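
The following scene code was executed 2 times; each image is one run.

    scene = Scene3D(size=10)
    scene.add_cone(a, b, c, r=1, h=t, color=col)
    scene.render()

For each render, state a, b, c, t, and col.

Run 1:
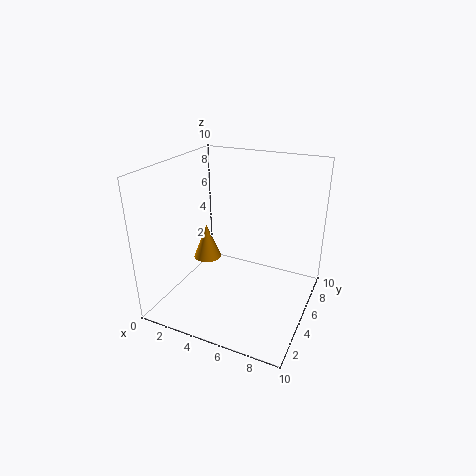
a = 2.5, b = 5, c = 3, t = 2.5, col = 'orange'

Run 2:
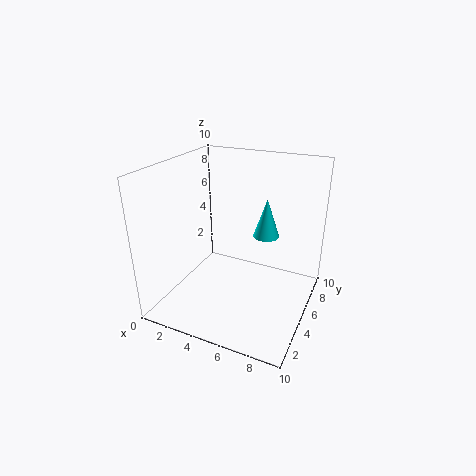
a = 6, b = 8, c = 4, t = 3, col = 'cyan'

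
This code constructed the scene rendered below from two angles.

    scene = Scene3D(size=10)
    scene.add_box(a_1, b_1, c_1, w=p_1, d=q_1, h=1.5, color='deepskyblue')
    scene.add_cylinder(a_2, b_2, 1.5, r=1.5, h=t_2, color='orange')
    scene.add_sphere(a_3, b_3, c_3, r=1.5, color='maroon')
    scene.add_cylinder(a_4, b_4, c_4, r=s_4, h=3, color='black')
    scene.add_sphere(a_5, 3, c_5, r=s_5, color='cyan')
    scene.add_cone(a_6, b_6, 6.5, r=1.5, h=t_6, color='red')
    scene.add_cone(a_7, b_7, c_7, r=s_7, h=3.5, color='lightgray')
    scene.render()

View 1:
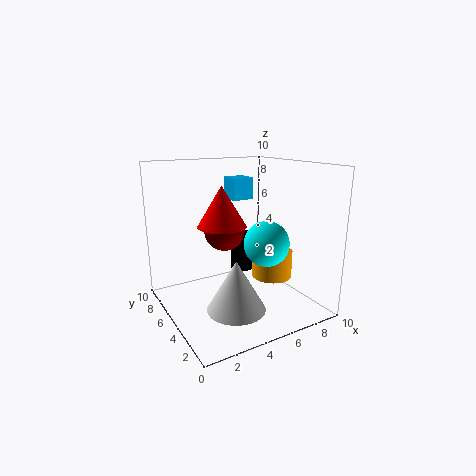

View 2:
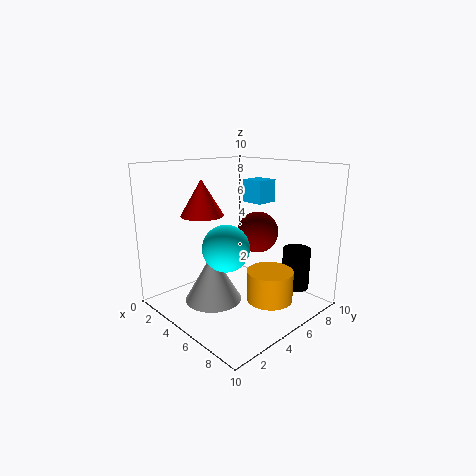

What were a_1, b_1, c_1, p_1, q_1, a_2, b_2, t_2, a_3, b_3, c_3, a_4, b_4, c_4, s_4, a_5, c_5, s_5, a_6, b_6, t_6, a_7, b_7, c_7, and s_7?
a_1 = 5, b_1 = 5.5, c_1 = 7.5, p_1 = 1.5, q_1 = 1.5, a_2 = 8, b_2 = 5, t_2 = 2, a_3 = 5, b_3 = 7, c_3 = 5, a_4 = 7.5, b_4 = 8.5, c_4 = 1, s_4 = 1, a_5 = 6, c_5 = 5, s_5 = 1.5, a_6 = 3, b_6 = 3.5, t_6 = 2.5, a_7 = 4, b_7 = 3.5, c_7 = 0.5, s_7 = 2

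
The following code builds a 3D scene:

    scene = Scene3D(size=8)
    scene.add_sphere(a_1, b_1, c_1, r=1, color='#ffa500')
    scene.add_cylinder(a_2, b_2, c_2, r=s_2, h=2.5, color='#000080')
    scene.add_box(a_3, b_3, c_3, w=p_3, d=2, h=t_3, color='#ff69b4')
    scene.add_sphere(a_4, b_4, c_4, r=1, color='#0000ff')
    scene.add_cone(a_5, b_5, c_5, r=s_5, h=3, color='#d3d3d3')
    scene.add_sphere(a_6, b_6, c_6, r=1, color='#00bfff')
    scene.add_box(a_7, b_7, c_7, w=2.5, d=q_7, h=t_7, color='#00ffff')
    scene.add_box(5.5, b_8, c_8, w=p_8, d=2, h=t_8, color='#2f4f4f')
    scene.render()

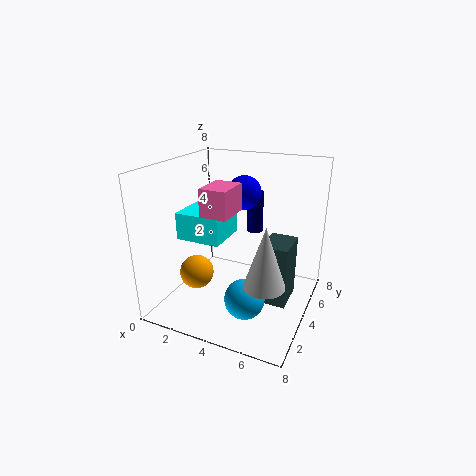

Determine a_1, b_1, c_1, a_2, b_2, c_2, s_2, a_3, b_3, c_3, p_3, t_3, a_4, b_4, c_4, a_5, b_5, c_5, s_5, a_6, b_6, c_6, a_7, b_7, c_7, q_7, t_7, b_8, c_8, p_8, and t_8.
a_1 = 1.5
b_1 = 3.5
c_1 = 1.5
a_2 = 4
b_2 = 6.5
c_2 = 3.5
s_2 = 0.5
a_3 = 2.5
b_3 = 2.5
c_3 = 5.5
p_3 = 1.5
t_3 = 1.5
a_4 = 3.5
b_4 = 6
c_4 = 6
a_5 = 6.5
b_5 = 1.5
c_5 = 3
s_5 = 1
a_6 = 5.5
b_6 = 1.5
c_6 = 2
a_7 = 1
b_7 = 2.5
c_7 = 4
q_7 = 2.5
t_7 = 1.5
b_8 = 3.5
c_8 = 0.5
p_8 = 1.5
t_8 = 3.5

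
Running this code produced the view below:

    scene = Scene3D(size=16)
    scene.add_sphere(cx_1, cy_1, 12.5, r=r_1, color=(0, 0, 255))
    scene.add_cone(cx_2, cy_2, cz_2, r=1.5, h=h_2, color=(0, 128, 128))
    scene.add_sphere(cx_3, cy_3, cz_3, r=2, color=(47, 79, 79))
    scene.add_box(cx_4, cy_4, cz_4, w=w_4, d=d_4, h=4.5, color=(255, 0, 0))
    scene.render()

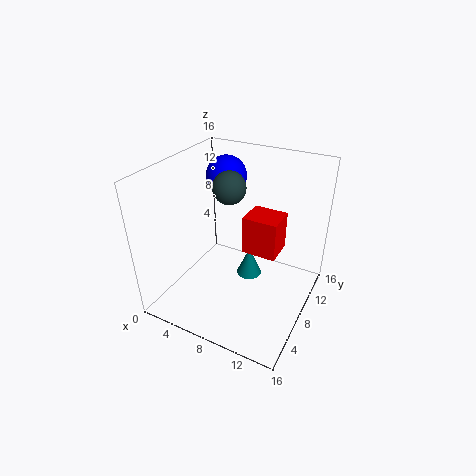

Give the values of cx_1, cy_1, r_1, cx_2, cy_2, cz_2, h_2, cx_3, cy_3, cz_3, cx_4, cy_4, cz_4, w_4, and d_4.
cx_1 = 3.5, cy_1 = 13.5, r_1 = 2.5, cx_2 = 8.5, cy_2 = 10, cz_2 = 2, h_2 = 3.5, cx_3 = 5, cy_3 = 11.5, cz_3 = 12, cx_4 = 8, cy_4 = 9, cz_4 = 5.5, w_4 = 4, d_4 = 3.5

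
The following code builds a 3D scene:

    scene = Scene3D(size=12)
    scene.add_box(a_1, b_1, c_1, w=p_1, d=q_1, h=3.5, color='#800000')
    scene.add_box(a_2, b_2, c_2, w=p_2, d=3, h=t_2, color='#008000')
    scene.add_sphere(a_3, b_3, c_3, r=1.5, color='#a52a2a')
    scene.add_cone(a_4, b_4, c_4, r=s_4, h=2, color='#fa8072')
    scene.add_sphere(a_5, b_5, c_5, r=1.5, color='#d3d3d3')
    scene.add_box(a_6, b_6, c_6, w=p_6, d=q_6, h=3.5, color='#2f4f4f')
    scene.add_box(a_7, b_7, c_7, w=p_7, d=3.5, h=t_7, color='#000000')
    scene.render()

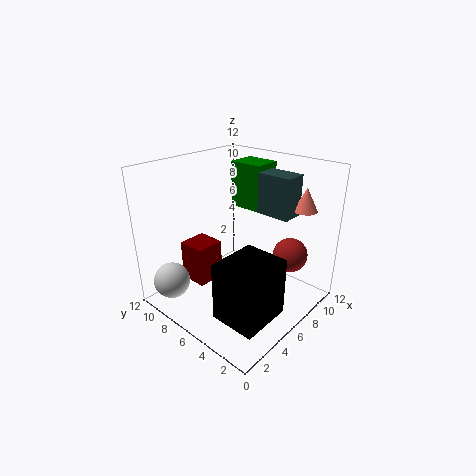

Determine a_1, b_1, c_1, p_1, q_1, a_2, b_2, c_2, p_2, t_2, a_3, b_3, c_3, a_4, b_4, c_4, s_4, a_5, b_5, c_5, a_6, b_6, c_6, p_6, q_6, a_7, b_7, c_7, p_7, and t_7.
a_1 = 3.5
b_1 = 8
c_1 = 1.5
p_1 = 2.5
q_1 = 2.5
a_2 = 8.5
b_2 = 6
c_2 = 7.5
p_2 = 2.5
t_2 = 4
a_3 = 9.5
b_3 = 3
c_3 = 4
a_4 = 10.5
b_4 = 2.5
c_4 = 8
s_4 = 1
a_5 = 1.5
b_5 = 9.5
c_5 = 2.5
a_6 = 8.5
b_6 = 3
c_6 = 7.5
p_6 = 2
q_6 = 3.5
a_7 = 1
b_7 = 0.5
c_7 = 2
p_7 = 4
t_7 = 4.5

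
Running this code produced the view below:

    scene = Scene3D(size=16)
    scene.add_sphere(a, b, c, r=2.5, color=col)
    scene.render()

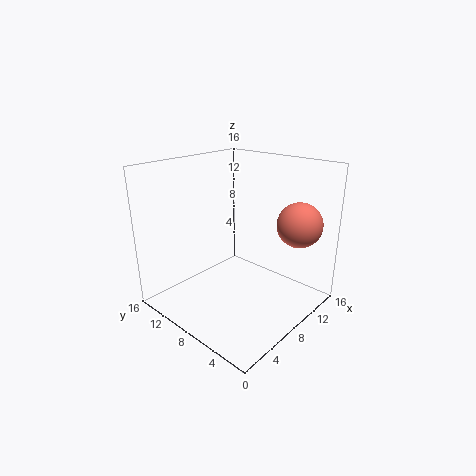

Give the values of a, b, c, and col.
a = 12.5; b = 3; c = 9.5; col = 'salmon'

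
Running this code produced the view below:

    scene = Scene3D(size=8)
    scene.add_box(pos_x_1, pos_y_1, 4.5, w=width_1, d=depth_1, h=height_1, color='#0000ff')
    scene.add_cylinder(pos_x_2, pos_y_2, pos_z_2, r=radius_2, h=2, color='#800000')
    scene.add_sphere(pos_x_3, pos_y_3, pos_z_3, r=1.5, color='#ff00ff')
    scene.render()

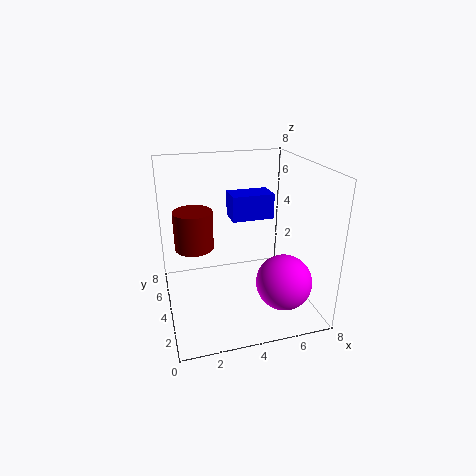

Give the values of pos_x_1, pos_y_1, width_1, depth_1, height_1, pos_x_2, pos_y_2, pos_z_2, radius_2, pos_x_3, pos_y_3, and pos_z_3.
pos_x_1 = 4; pos_y_1 = 5; width_1 = 2.5; depth_1 = 1.5; height_1 = 1.5; pos_x_2 = 1.5; pos_y_2 = 3.5; pos_z_2 = 4; radius_2 = 1; pos_x_3 = 6; pos_y_3 = 2; pos_z_3 = 2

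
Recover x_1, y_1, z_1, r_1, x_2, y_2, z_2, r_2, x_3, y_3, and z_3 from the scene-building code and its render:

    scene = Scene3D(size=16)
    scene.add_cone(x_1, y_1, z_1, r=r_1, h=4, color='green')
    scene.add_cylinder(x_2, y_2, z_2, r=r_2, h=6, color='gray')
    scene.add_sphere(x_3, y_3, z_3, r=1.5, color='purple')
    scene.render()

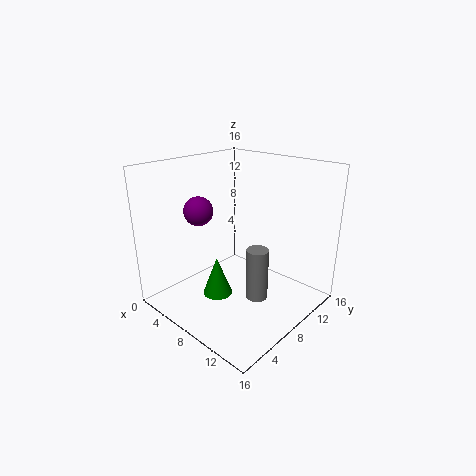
x_1 = 9, y_1 = 3.75, z_1 = 3.5, r_1 = 1.5, x_2 = 10.25, y_2 = 8.75, z_2 = 1, r_2 = 1.25, x_3 = 6.25, y_3 = 4, z_3 = 11.75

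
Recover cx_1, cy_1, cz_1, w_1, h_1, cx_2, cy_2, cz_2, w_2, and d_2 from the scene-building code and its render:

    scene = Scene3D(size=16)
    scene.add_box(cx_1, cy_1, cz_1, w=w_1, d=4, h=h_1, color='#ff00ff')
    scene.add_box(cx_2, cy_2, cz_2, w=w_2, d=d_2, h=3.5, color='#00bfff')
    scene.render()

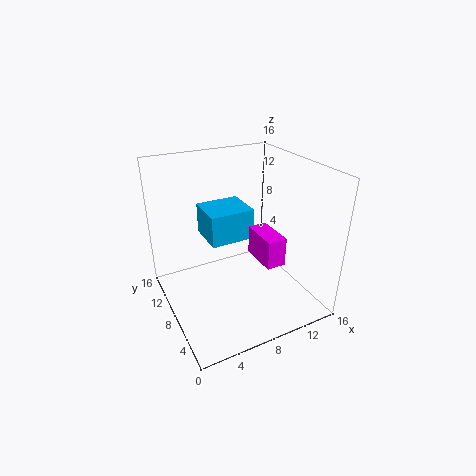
cx_1 = 8.5
cy_1 = 2.5
cz_1 = 7
w_1 = 2
h_1 = 3
cx_2 = 5
cy_2 = 8
cz_2 = 7.5
w_2 = 5
d_2 = 4.5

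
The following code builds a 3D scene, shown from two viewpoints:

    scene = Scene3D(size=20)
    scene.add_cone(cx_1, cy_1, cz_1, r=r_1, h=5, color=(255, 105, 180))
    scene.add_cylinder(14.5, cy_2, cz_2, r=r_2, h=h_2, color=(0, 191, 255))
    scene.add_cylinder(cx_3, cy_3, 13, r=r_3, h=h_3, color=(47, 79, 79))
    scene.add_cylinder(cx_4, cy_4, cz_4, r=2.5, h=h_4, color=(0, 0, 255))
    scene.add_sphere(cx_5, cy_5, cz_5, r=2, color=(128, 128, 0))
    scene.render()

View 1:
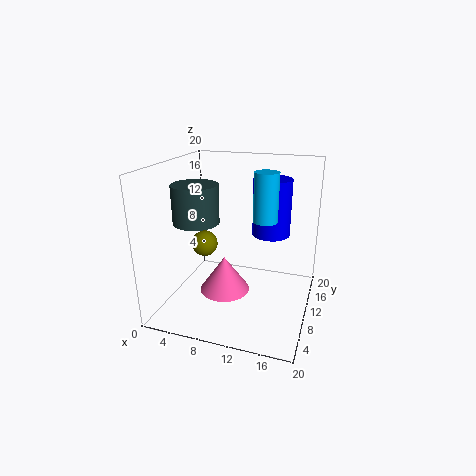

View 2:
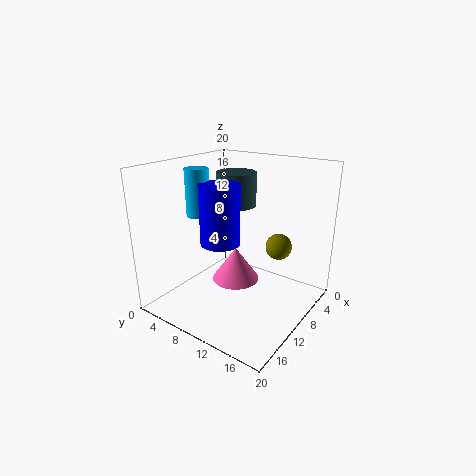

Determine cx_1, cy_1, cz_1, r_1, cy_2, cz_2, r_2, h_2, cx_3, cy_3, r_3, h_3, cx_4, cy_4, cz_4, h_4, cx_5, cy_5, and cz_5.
cx_1 = 8.5, cy_1 = 8.5, cz_1 = 2.5, r_1 = 3.5, cy_2 = 7, cz_2 = 14, r_2 = 1.5, h_2 = 6, cx_3 = 5.5, cy_3 = 6.5, r_3 = 3, h_3 = 5, cx_4 = 14.5, cy_4 = 10.5, cz_4 = 11, h_4 = 7.5, cx_5 = 3.5, cy_5 = 13, cz_5 = 7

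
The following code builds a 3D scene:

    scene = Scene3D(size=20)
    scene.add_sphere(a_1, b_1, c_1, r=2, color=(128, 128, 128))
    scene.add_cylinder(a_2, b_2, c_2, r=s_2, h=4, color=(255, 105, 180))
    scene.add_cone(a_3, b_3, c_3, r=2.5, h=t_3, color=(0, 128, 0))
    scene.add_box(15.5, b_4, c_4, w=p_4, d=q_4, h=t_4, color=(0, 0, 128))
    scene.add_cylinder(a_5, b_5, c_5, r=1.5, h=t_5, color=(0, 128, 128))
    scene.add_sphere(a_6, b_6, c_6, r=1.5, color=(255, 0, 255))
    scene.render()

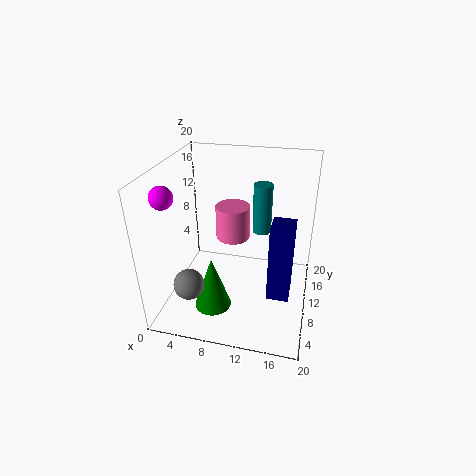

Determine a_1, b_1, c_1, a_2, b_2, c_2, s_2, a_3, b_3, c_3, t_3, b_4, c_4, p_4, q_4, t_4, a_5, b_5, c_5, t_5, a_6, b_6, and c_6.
a_1 = 5, b_1 = 3.5, c_1 = 6, a_2 = 10.5, b_2 = 5.5, c_2 = 13, s_2 = 2, a_3 = 7.5, b_3 = 5.5, c_3 = 1.5, t_3 = 7.5, b_4 = 1, c_4 = 8, p_4 = 2.5, q_4 = 3, t_4 = 9, a_5 = 12, b_5 = 18, c_5 = 7, t_5 = 8, a_6 = 1.5, b_6 = 5.5, c_6 = 17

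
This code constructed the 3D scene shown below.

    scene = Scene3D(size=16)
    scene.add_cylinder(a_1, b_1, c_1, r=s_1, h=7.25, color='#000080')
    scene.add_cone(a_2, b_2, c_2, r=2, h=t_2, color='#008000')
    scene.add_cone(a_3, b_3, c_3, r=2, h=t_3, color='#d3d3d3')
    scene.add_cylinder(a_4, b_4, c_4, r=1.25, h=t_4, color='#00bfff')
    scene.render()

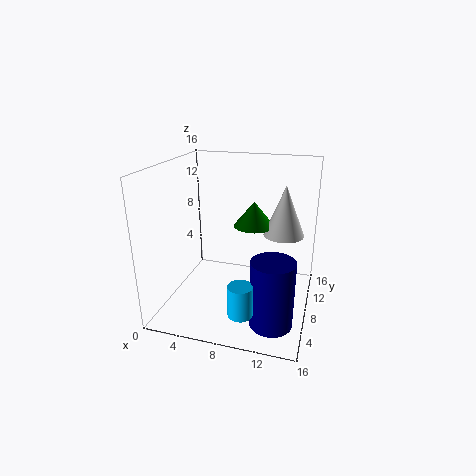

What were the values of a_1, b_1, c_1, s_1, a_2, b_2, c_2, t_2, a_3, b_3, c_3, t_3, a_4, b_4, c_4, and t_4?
a_1 = 12.75; b_1 = 4; c_1 = 0.5; s_1 = 2.25; a_2 = 10.25; b_2 = 6; c_2 = 10.5; t_2 = 2.5; a_3 = 13.25; b_3 = 6.25; c_3 = 9.75; t_3 = 5; a_4 = 10; b_4 = 2; c_4 = 2.5; t_4 = 3.25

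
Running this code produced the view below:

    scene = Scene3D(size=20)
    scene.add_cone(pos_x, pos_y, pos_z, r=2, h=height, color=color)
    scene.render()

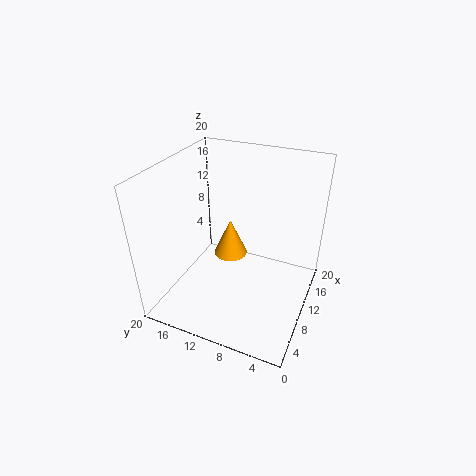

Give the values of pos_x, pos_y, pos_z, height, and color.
pos_x = 5.5; pos_y = 9; pos_z = 11; height = 4.5; color = 'orange'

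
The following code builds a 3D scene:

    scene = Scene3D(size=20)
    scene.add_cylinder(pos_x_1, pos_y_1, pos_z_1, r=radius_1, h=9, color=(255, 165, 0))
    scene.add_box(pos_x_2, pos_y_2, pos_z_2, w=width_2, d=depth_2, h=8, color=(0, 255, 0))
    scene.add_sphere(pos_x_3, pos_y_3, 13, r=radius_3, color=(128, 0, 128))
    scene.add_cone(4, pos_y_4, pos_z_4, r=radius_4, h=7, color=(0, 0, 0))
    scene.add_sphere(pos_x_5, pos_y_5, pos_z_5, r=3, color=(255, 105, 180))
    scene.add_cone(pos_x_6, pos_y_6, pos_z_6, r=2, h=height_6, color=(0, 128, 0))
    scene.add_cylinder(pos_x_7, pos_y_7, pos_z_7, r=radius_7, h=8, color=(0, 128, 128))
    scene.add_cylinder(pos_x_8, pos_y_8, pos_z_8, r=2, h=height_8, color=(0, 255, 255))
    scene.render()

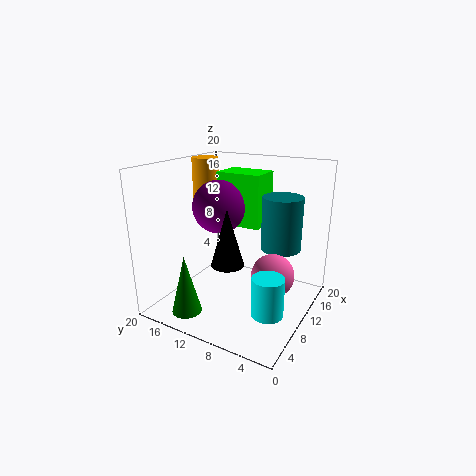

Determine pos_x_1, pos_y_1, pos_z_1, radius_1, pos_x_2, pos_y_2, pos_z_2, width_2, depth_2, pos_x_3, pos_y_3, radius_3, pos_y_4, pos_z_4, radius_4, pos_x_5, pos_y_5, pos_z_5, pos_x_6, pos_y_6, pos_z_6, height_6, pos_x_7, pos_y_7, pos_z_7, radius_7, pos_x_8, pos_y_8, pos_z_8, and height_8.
pos_x_1 = 14, pos_y_1 = 18, pos_z_1 = 11, radius_1 = 2, pos_x_2 = 14, pos_y_2 = 9, pos_z_2 = 10, width_2 = 5, depth_2 = 7, pos_x_3 = 13, pos_y_3 = 15, radius_3 = 4, pos_y_4 = 8, pos_z_4 = 9, radius_4 = 2, pos_x_5 = 11, pos_y_5 = 5, pos_z_5 = 5, pos_x_6 = 3, pos_y_6 = 14, pos_z_6 = 1, height_6 = 8, pos_x_7 = 16, pos_y_7 = 6, pos_z_7 = 7, radius_7 = 3, pos_x_8 = 5, pos_y_8 = 3, pos_z_8 = 3, height_8 = 5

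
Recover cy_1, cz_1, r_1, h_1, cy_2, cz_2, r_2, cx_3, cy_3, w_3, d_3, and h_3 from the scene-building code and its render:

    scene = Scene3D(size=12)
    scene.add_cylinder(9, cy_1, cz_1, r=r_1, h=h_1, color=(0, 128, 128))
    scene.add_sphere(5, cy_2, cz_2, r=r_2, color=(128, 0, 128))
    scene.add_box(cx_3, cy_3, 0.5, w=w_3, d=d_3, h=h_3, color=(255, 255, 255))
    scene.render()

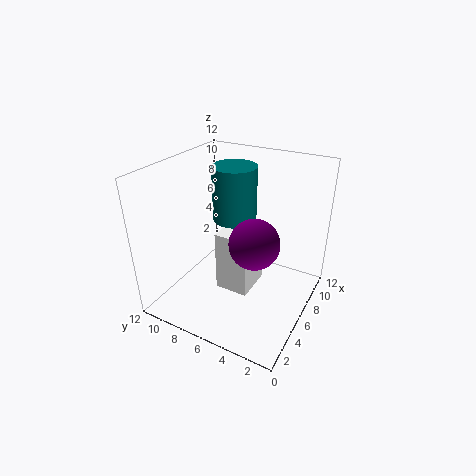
cy_1 = 8; cz_1 = 6; r_1 = 2; h_1 = 5; cy_2 = 4; cz_2 = 6.5; r_2 = 2; cx_3 = 5.5; cy_3 = 5; w_3 = 3.5; d_3 = 3; h_3 = 5.5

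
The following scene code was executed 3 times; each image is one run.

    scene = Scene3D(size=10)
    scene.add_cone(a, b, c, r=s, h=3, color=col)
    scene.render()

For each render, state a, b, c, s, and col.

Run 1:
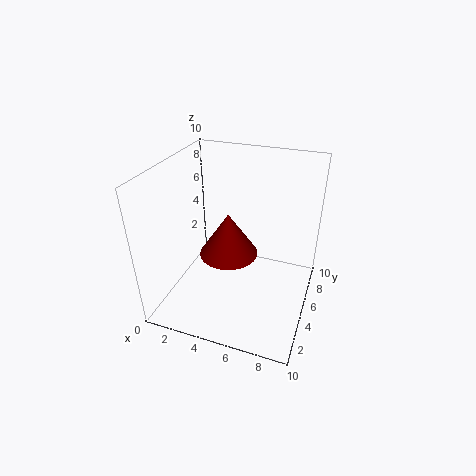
a = 4.5, b = 4.5, c = 4, s = 2, col = 'maroon'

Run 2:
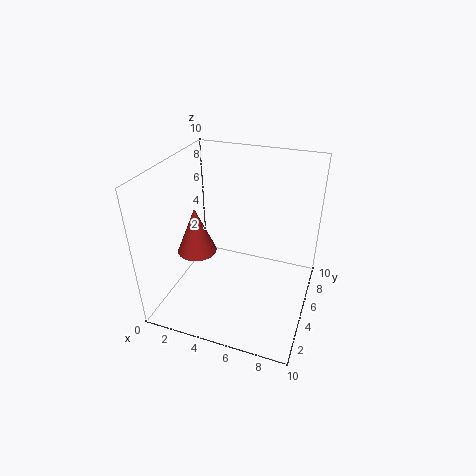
a = 3, b = 2.75, c = 5, s = 1.25, col = 'brown'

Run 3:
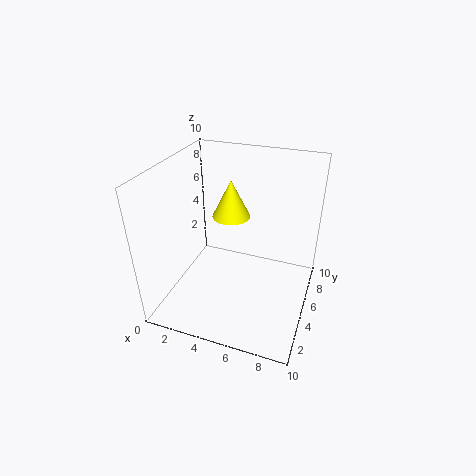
a = 3.25, b = 8.25, c = 4.75, s = 1.5, col = 'yellow'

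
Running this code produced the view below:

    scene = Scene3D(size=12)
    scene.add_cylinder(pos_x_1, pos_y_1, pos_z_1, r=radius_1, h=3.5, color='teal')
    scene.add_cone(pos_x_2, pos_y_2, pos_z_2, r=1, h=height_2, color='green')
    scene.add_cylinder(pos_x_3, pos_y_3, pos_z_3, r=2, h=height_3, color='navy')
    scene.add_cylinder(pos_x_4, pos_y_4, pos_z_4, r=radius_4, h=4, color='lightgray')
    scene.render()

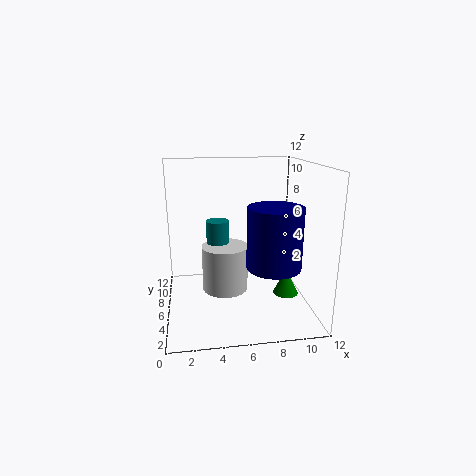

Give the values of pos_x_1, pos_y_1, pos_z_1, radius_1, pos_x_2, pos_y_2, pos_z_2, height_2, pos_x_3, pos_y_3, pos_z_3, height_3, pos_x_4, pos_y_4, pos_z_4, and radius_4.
pos_x_1 = 4.5; pos_y_1 = 8; pos_z_1 = 3.5; radius_1 = 1; pos_x_2 = 9.5; pos_y_2 = 3.5; pos_z_2 = 2; height_2 = 2; pos_x_3 = 8; pos_y_3 = 2; pos_z_3 = 5; height_3 = 4.5; pos_x_4 = 5; pos_y_4 = 7; pos_z_4 = 1; radius_4 = 2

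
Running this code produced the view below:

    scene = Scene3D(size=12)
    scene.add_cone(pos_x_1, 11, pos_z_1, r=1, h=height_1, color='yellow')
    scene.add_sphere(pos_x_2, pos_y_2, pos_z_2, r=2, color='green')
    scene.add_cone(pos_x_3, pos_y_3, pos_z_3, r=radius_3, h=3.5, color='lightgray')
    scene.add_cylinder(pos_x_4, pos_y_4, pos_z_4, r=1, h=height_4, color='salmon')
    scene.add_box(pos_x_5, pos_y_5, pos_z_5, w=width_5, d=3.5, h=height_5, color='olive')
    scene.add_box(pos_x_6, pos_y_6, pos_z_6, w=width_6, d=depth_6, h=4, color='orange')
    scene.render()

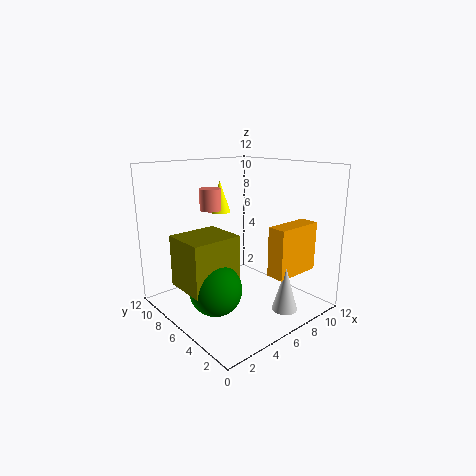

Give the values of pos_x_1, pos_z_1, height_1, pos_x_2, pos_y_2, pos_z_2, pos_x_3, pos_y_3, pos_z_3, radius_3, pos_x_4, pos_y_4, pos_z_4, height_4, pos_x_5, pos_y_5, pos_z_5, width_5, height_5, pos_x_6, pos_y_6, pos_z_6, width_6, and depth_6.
pos_x_1 = 8, pos_z_1 = 7, height_1 = 3, pos_x_2 = 2.5, pos_y_2 = 4.5, pos_z_2 = 3, pos_x_3 = 7, pos_y_3 = 1.5, pos_z_3 = 1, radius_3 = 1, pos_x_4 = 6.5, pos_y_4 = 10.5, pos_z_4 = 7.5, height_4 = 2, pos_x_5 = 0.5, pos_y_5 = 4, pos_z_5 = 3, width_5 = 4, height_5 = 4, pos_x_6 = 6.5, pos_y_6 = 1.5, pos_z_6 = 3.5, width_6 = 4, depth_6 = 1.5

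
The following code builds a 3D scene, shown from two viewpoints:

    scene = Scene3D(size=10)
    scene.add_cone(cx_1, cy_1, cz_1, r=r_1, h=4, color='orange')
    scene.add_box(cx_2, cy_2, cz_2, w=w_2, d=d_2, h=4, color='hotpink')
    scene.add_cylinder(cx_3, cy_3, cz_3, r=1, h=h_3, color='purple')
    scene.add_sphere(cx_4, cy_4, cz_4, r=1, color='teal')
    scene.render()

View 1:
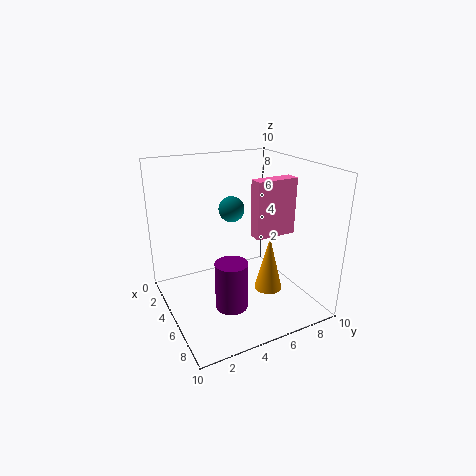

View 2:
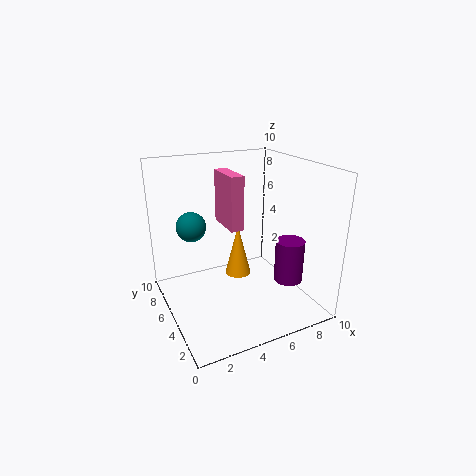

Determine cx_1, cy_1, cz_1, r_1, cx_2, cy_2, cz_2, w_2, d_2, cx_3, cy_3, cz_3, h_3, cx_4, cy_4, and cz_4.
cx_1 = 6; cy_1 = 7; cz_1 = 1; r_1 = 1; cx_2 = 5; cy_2 = 6; cz_2 = 5; w_2 = 1; d_2 = 3; cx_3 = 8; cy_3 = 3; cz_3 = 2; h_3 = 3; cx_4 = 2; cy_4 = 6; cz_4 = 6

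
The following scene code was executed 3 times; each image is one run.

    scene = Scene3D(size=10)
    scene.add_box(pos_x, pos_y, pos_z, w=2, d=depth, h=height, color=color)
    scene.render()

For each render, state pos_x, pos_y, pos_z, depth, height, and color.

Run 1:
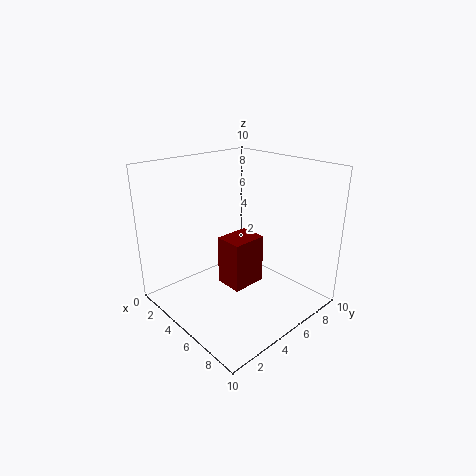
pos_x = 4; pos_y = 4; pos_z = 1.5; depth = 2.5; height = 3.5; color = 'maroon'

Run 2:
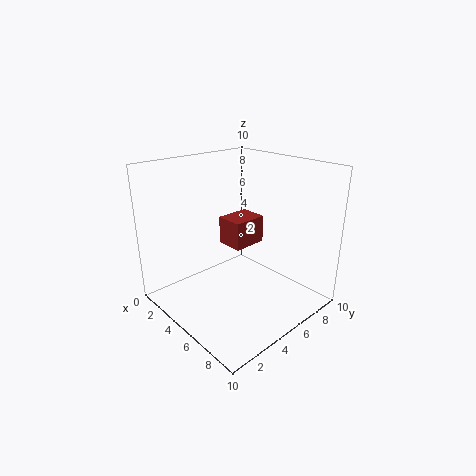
pos_x = 3; pos_y = 5; pos_z = 4; depth = 2.5; height = 2; color = 'brown'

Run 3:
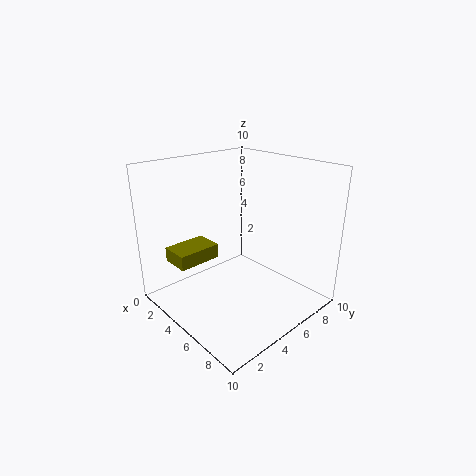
pos_x = 2; pos_y = 1; pos_z = 3.5; depth = 3; height = 1; color = 'olive'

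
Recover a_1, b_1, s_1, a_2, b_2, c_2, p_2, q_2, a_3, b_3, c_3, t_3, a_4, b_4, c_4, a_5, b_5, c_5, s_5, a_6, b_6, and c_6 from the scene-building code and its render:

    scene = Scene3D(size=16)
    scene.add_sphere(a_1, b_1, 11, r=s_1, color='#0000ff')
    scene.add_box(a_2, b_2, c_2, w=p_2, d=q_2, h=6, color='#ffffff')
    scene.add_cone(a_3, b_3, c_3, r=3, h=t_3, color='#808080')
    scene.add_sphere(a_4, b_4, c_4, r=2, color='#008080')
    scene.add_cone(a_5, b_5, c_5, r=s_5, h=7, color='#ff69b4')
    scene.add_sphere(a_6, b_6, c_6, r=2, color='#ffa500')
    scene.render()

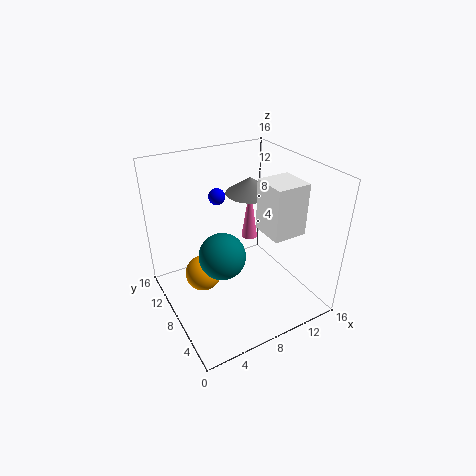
a_1 = 8; b_1 = 13; s_1 = 1; a_2 = 11; b_2 = 5; c_2 = 8; p_2 = 4; q_2 = 4; a_3 = 12; b_3 = 12; c_3 = 11; t_3 = 2; a_4 = 3; b_4 = 2; c_4 = 11; a_5 = 12; b_5 = 12; c_5 = 5; s_5 = 1; a_6 = 4; b_6 = 9; c_6 = 4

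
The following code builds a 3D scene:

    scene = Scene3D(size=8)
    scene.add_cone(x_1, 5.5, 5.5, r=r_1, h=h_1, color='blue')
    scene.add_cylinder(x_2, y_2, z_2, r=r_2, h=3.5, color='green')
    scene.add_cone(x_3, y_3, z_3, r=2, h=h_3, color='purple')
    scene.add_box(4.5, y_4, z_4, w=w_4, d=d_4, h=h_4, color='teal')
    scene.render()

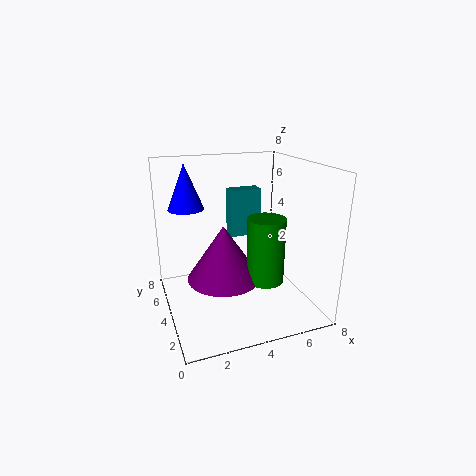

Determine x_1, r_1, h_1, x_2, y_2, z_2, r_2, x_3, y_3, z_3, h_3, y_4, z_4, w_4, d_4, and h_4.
x_1 = 1.5
r_1 = 1
h_1 = 2.5
x_2 = 5
y_2 = 2.5
z_2 = 2
r_2 = 1
x_3 = 3
y_3 = 3.5
z_3 = 2
h_3 = 3
y_4 = 6.5
z_4 = 3
w_4 = 2
d_4 = 1
h_4 = 3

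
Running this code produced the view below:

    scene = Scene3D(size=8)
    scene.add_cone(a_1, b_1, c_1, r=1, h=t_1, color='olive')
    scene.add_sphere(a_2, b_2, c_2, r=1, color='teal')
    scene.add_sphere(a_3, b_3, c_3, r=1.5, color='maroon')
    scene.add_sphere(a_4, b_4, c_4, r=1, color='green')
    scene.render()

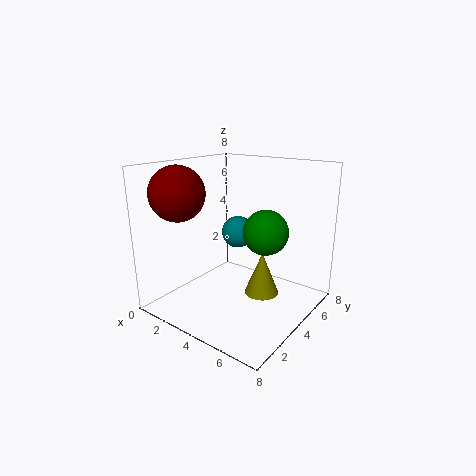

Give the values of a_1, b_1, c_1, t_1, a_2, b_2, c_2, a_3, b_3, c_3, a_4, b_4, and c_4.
a_1 = 5; b_1 = 5; c_1 = 0.5; t_1 = 2.5; a_2 = 2.5; b_2 = 6; c_2 = 3.5; a_3 = 1.5; b_3 = 2; c_3 = 6.5; a_4 = 7; b_4 = 2; c_4 = 5.5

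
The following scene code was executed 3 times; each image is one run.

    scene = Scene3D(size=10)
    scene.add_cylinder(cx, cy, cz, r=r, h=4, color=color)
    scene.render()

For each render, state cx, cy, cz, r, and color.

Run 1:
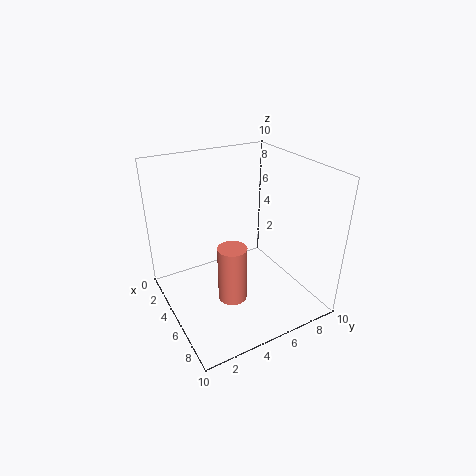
cx = 6; cy = 4; cz = 1; r = 1; color = 'salmon'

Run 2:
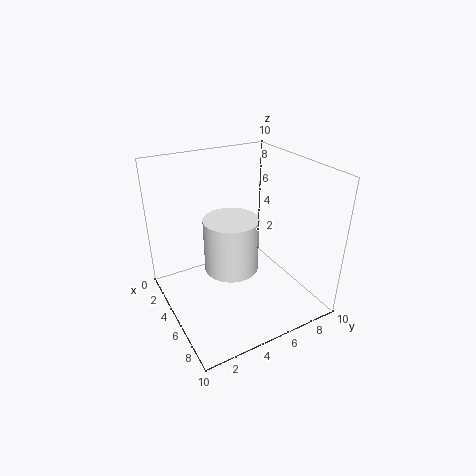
cx = 4; cy = 5; cz = 2; r = 2; color = 'white'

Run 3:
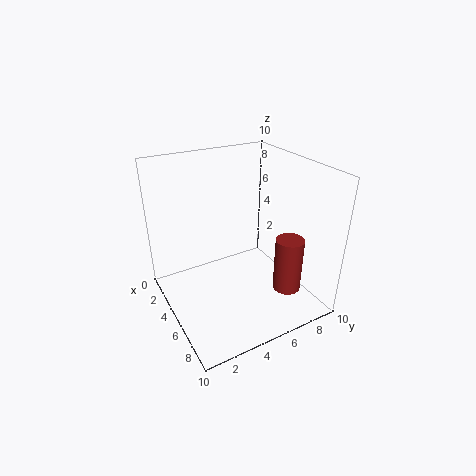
cx = 7; cy = 8; cz = 1; r = 1; color = 'brown'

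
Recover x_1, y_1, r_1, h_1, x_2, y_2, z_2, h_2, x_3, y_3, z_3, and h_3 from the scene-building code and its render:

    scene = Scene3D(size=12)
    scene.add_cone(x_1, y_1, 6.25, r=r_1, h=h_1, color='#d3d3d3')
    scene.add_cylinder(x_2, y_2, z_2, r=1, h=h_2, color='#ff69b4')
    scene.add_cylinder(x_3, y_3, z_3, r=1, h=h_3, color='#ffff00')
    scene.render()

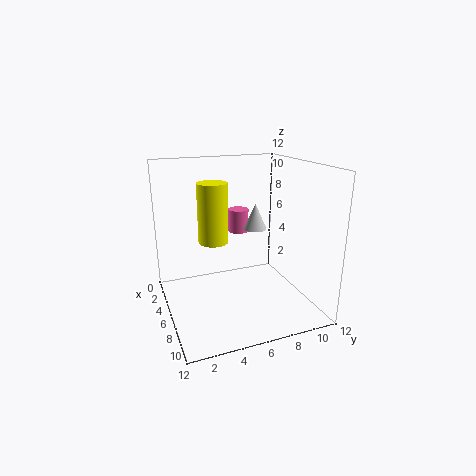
x_1 = 5, y_1 = 8, r_1 = 1, h_1 = 2.25, x_2 = 1, y_2 = 8, z_2 = 4.75, h_2 = 2.25, x_3 = 9.75, y_3 = 2.75, z_3 = 7.5, h_3 = 4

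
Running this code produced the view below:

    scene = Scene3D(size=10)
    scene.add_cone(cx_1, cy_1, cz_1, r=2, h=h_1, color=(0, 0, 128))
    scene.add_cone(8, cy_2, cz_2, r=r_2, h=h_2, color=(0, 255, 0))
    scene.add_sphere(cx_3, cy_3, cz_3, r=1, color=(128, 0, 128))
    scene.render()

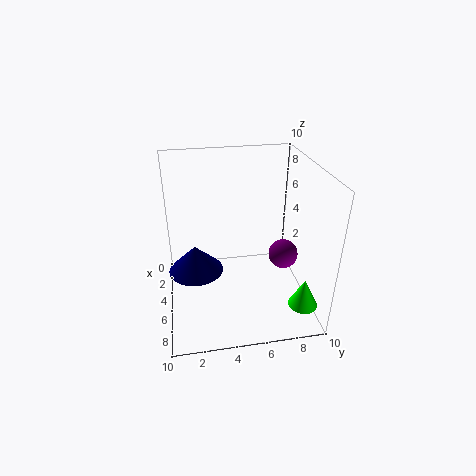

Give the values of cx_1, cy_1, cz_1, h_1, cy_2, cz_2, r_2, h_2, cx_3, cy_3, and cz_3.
cx_1 = 4; cy_1 = 2; cz_1 = 2; h_1 = 2; cy_2 = 9; cz_2 = 1; r_2 = 1; h_2 = 2; cx_3 = 6; cy_3 = 8; cz_3 = 4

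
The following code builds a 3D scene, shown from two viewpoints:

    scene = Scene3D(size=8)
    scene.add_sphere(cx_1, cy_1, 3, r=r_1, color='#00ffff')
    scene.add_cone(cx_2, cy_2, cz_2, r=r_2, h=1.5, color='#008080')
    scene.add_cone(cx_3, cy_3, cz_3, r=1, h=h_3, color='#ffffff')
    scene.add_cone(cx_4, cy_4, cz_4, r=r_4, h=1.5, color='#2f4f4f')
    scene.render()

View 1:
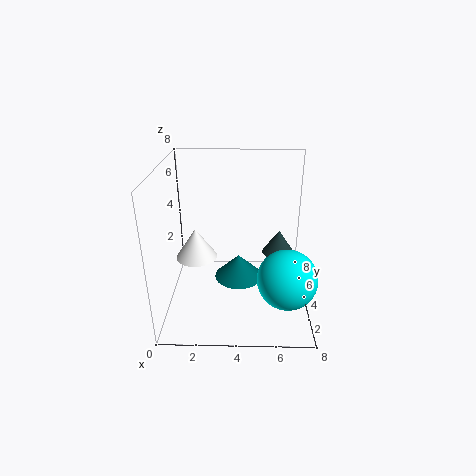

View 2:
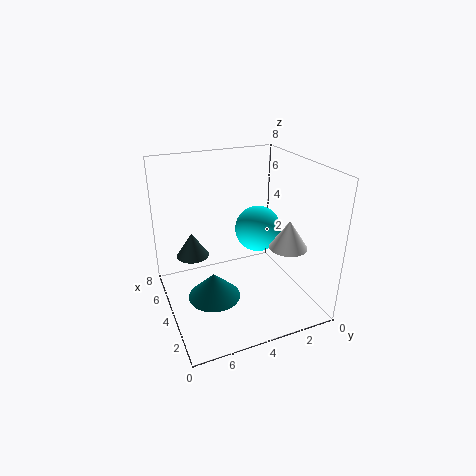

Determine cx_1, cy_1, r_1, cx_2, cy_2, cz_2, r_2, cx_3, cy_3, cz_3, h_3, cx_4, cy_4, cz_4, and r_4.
cx_1 = 6.5; cy_1 = 1.5; r_1 = 1.5; cx_2 = 4; cy_2 = 5.5; cz_2 = 0.5; r_2 = 1.5; cx_3 = 2; cy_3 = 2; cz_3 = 4; h_3 = 1.5; cx_4 = 6.5; cy_4 = 6; cz_4 = 2; r_4 = 1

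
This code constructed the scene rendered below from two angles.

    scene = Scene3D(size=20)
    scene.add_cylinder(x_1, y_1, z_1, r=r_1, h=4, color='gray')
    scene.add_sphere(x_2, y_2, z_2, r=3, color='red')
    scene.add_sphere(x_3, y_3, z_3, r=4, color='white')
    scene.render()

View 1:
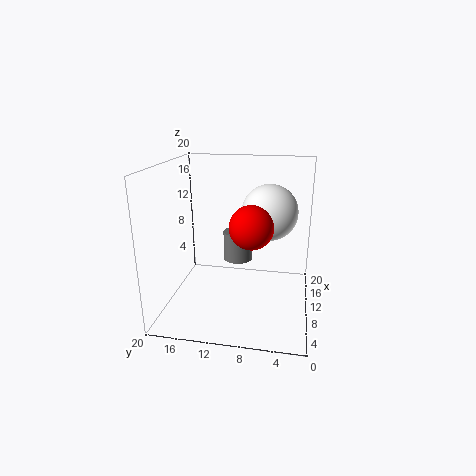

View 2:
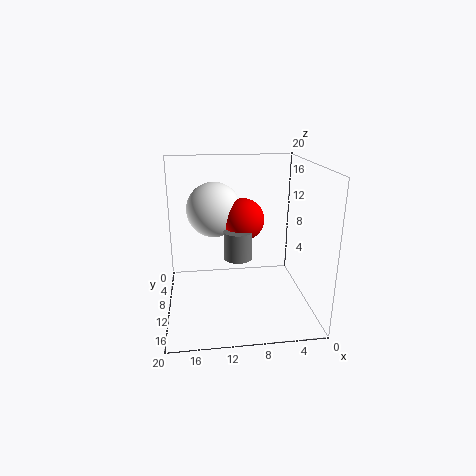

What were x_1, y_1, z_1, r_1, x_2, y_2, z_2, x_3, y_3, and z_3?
x_1 = 10, y_1 = 10, z_1 = 7, r_1 = 2, x_2 = 9, y_2 = 8, z_2 = 12, x_3 = 13, y_3 = 6, z_3 = 13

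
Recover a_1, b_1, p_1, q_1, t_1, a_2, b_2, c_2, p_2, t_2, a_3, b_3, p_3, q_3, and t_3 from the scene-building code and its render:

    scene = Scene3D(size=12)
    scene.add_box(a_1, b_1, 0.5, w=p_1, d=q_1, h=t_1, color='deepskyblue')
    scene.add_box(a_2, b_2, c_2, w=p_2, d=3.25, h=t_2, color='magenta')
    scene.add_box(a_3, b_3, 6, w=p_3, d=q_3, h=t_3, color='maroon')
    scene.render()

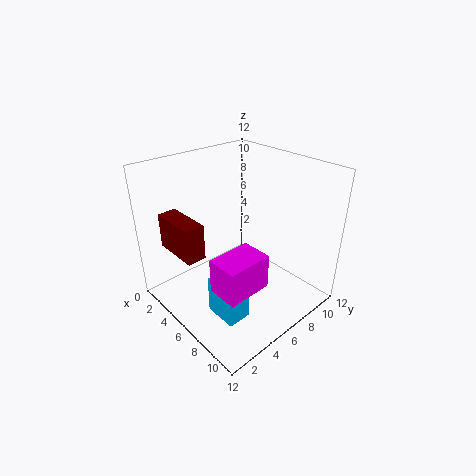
a_1 = 6.25
b_1 = 2.5
p_1 = 2.75
q_1 = 2
t_1 = 3.25
a_2 = 9
b_2 = 0.75
c_2 = 5.25
p_2 = 2.25
t_2 = 2.5
a_3 = 2.75
b_3 = 0.75
p_3 = 3.75
q_3 = 1.5
t_3 = 2.75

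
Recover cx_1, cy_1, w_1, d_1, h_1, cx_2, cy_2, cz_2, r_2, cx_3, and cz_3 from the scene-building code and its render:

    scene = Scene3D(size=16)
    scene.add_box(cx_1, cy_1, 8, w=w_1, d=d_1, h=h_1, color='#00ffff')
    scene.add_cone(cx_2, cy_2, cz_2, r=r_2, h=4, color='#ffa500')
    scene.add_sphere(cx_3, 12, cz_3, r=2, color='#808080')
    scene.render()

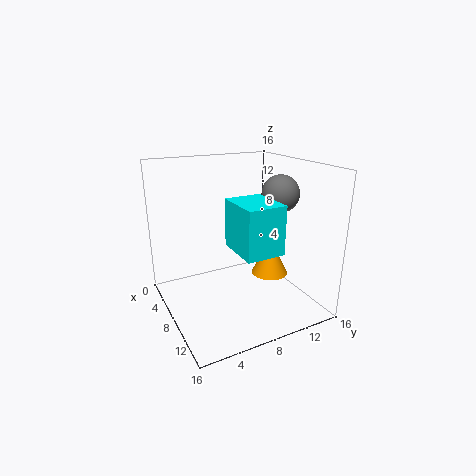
cx_1 = 9; cy_1 = 6; w_1 = 5; d_1 = 4; h_1 = 5; cx_2 = 10; cy_2 = 11; cz_2 = 4; r_2 = 2; cx_3 = 10; cz_3 = 13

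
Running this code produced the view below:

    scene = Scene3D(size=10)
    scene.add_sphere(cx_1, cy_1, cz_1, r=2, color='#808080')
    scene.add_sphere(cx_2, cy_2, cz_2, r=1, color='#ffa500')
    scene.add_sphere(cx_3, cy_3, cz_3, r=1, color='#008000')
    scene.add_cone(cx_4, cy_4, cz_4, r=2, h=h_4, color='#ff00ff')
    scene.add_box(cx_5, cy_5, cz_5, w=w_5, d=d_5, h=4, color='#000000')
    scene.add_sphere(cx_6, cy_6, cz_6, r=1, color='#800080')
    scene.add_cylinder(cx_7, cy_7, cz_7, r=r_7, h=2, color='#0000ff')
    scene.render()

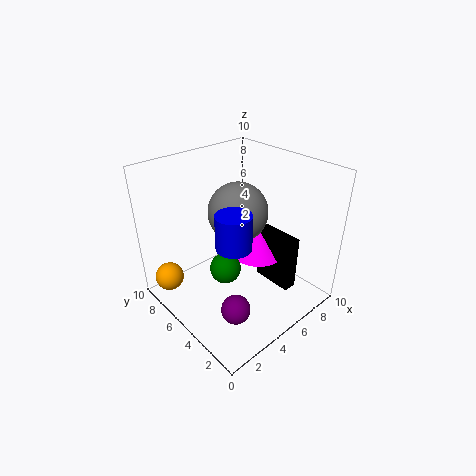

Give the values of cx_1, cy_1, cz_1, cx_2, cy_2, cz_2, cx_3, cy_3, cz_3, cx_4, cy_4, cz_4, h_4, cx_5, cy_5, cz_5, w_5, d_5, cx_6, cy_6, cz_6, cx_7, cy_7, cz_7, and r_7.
cx_1 = 5, cy_1 = 5, cz_1 = 7, cx_2 = 1, cy_2 = 8, cz_2 = 2, cx_3 = 3, cy_3 = 4, cz_3 = 4, cx_4 = 7, cy_4 = 5, cz_4 = 3, h_4 = 2, cx_5 = 7, cy_5 = 2, cz_5 = 1, w_5 = 1, d_5 = 3, cx_6 = 3, cy_6 = 3, cz_6 = 1, cx_7 = 2, cy_7 = 2, cz_7 = 7, r_7 = 1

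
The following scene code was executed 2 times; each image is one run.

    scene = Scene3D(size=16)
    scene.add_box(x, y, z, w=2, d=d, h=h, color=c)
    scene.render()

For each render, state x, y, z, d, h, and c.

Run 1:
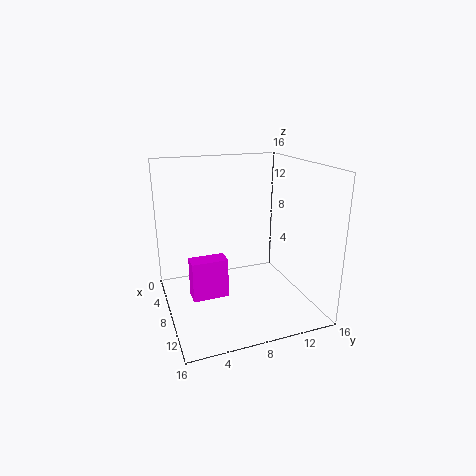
x = 7, y = 2.5, z = 1.5, d = 4, h = 4.5, c = 'magenta'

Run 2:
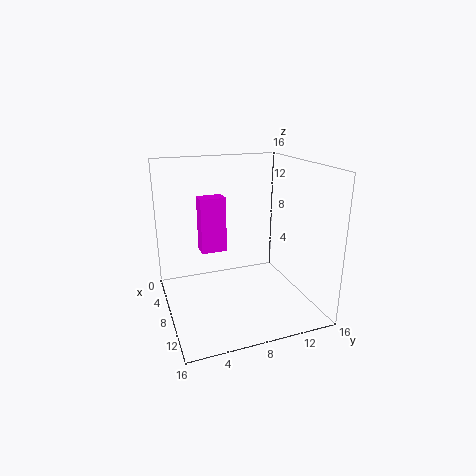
x = 3.5, y = 4.5, z = 5.5, d = 3, h = 6.5, c = 'magenta'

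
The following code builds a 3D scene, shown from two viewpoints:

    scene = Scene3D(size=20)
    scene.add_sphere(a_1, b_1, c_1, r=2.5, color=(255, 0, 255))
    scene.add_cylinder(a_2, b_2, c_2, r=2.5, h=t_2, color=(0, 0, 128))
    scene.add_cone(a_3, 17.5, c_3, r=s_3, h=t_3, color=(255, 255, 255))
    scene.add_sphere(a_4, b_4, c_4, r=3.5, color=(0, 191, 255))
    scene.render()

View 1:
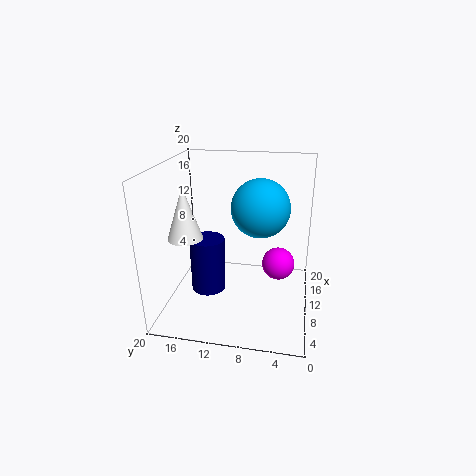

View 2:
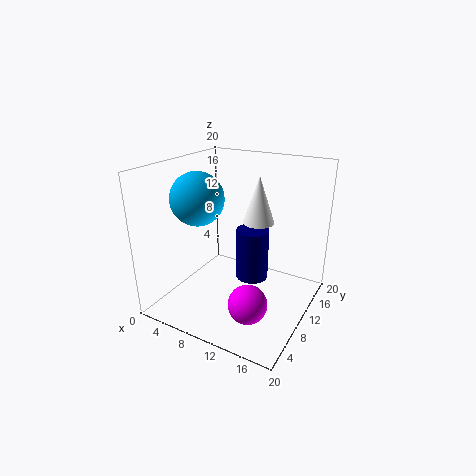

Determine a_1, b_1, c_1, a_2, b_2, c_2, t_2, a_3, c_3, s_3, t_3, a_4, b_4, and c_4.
a_1 = 14.5; b_1 = 4.5; c_1 = 4; a_2 = 10; b_2 = 14.5; c_2 = 1.5; t_2 = 8; a_3 = 9.5; c_3 = 9.5; s_3 = 2.5; t_3 = 7.5; a_4 = 6; b_4 = 6.5; c_4 = 16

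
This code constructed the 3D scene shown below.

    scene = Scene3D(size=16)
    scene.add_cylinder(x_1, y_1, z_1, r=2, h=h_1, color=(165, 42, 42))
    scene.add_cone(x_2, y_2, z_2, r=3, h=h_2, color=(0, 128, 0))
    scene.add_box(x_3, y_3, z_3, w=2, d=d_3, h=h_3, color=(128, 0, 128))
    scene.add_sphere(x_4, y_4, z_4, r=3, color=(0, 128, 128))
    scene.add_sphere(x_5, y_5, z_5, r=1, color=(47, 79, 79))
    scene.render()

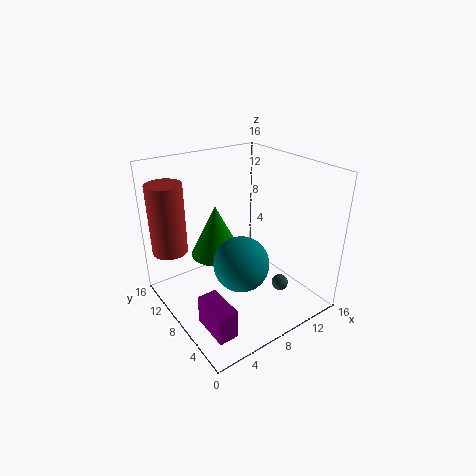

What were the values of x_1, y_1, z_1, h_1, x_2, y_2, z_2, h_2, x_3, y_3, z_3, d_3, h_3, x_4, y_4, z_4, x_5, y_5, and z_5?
x_1 = 2
y_1 = 13
z_1 = 6
h_1 = 8
x_2 = 7
y_2 = 11
z_2 = 5
h_2 = 6
x_3 = 1
y_3 = 1
z_3 = 2
d_3 = 4
h_3 = 3
x_4 = 7
y_4 = 6
z_4 = 6
x_5 = 13
y_5 = 6
z_5 = 1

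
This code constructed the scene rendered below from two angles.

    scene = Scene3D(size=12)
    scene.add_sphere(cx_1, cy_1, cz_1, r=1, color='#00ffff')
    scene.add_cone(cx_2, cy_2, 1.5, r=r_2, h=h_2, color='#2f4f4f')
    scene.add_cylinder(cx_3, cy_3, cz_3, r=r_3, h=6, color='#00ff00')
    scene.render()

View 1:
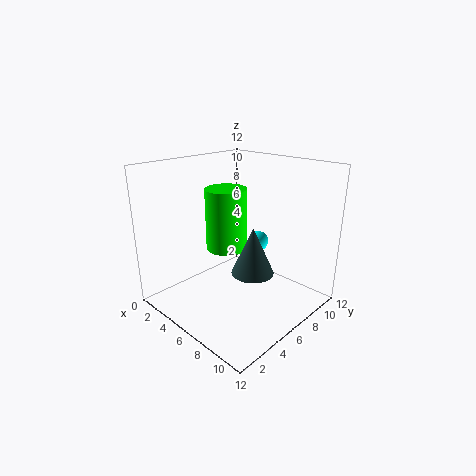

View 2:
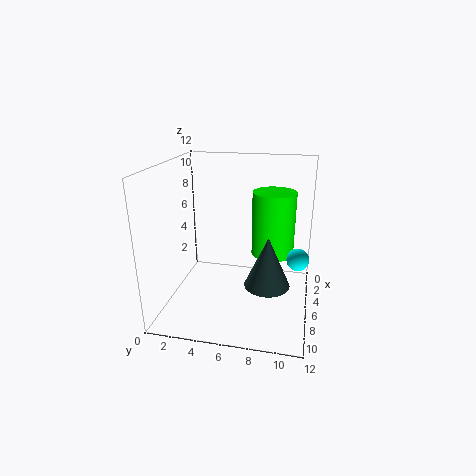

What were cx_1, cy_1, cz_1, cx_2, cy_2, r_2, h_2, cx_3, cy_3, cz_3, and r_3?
cx_1 = 4
cy_1 = 11
cz_1 = 3.5
cx_2 = 5.5
cy_2 = 8.5
r_2 = 2
h_2 = 4.5
cx_3 = 2
cy_3 = 8.5
cz_3 = 3
r_3 = 2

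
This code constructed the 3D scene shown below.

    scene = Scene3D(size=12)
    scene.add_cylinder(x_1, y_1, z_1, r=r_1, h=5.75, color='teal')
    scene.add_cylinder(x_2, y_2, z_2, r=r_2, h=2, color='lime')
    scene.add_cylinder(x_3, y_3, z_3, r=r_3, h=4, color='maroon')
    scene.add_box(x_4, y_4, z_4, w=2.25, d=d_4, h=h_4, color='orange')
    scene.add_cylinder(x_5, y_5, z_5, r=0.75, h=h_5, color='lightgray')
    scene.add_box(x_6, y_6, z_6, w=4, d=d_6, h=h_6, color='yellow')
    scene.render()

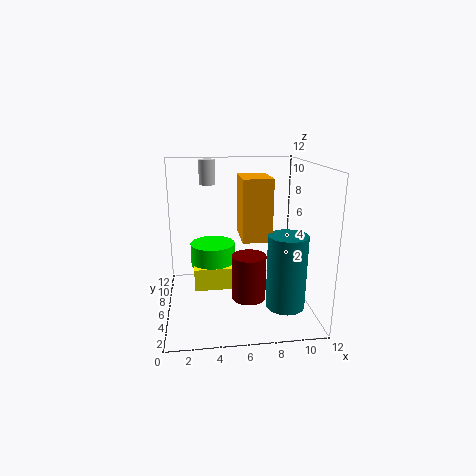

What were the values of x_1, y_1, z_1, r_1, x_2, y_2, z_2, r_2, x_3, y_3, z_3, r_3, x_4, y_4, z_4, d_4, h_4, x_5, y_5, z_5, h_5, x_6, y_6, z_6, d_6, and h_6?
x_1 = 9.25
y_1 = 2.5
z_1 = 1.5
r_1 = 1.5
x_2 = 4
y_2 = 8.5
z_2 = 2.75
r_2 = 2
x_3 = 7
y_3 = 6.25
z_3 = 0.25
r_3 = 1.5
x_4 = 6
y_4 = 3.25
z_4 = 6.5
d_4 = 3.25
h_4 = 4.75
x_5 = 3.75
y_5 = 10.5
z_5 = 9.75
h_5 = 2.25
x_6 = 2.25
y_6 = 6.5
z_6 = 1
d_6 = 2.75
h_6 = 2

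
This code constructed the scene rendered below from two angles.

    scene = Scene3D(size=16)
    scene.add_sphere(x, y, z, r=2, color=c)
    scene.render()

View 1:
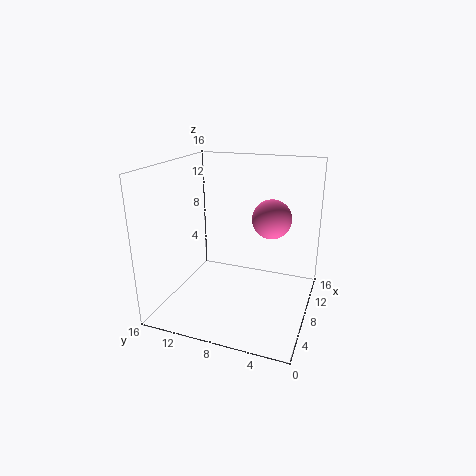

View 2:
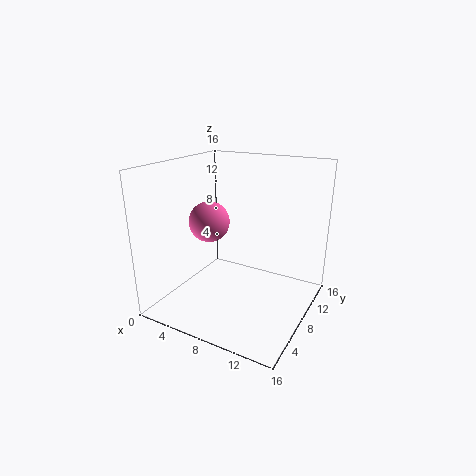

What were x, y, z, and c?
x = 7; y = 4; z = 11; c = 'hotpink'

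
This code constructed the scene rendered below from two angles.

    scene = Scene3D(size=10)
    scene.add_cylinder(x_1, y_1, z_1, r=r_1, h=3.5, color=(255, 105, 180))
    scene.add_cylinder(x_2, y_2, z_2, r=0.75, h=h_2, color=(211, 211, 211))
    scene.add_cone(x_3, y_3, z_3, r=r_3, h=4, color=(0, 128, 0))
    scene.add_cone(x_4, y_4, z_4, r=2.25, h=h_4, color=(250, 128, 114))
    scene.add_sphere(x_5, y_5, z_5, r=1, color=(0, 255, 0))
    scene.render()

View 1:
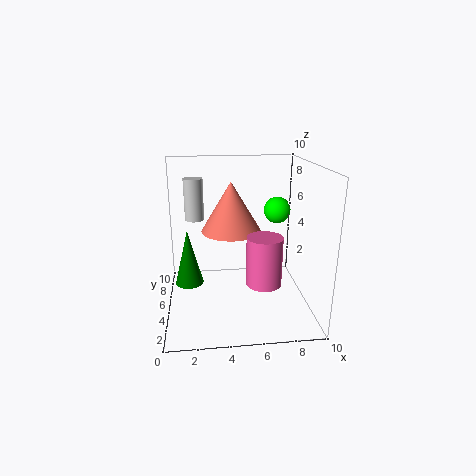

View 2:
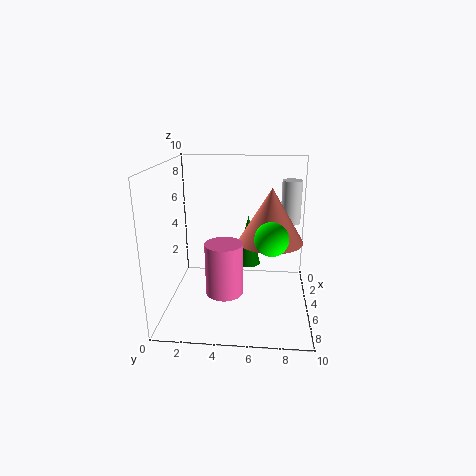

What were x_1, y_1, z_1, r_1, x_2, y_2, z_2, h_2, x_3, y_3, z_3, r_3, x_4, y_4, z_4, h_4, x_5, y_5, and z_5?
x_1 = 6.75
y_1 = 4.25
z_1 = 1.75
r_1 = 1.25
x_2 = 2
y_2 = 8.75
z_2 = 5.25
h_2 = 3.25
x_3 = 1.5
y_3 = 5.5
z_3 = 1.5
r_3 = 1
x_4 = 4.75
y_4 = 7.25
z_4 = 4.75
h_4 = 3.75
x_5 = 8.25
y_5 = 7.25
z_5 = 6.25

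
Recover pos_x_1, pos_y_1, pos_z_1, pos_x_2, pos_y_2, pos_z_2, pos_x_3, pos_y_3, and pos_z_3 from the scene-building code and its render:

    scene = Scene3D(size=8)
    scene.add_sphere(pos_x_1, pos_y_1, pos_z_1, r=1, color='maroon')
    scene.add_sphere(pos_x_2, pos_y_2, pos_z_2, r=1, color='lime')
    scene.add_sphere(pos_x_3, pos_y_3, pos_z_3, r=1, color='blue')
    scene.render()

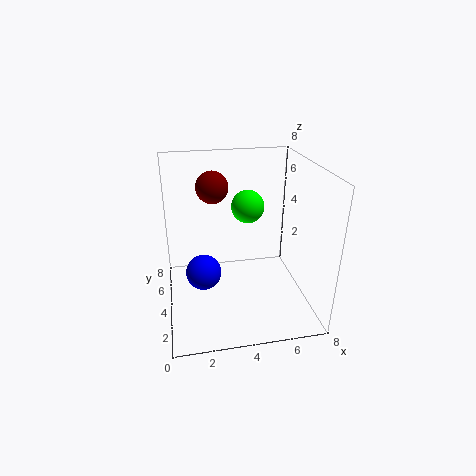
pos_x_1 = 3, pos_y_1 = 7, pos_z_1 = 6, pos_x_2 = 5, pos_y_2 = 6, pos_z_2 = 5, pos_x_3 = 2, pos_y_3 = 4, pos_z_3 = 2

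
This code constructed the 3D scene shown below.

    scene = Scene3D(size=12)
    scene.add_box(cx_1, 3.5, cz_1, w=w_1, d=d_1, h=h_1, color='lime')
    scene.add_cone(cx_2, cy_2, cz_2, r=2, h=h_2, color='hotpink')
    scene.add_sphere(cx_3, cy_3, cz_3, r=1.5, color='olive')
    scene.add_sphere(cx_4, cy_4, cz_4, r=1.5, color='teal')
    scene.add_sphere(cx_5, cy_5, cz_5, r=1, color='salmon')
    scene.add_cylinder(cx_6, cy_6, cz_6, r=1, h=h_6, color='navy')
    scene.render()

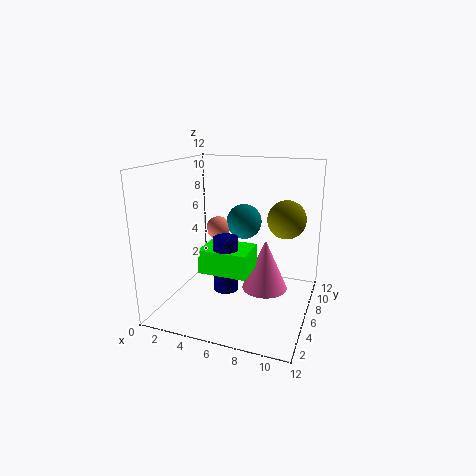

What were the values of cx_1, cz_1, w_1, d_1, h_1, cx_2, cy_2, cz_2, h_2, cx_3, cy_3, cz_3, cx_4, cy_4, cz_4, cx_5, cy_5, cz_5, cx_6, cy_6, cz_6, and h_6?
cx_1 = 3.5
cz_1 = 3.5
w_1 = 4
d_1 = 3
h_1 = 2
cx_2 = 8
cy_2 = 7.5
cz_2 = 1
h_2 = 4.5
cx_3 = 10
cy_3 = 6
cz_3 = 8
cx_4 = 6
cy_4 = 7.5
cz_4 = 7
cx_5 = 4
cy_5 = 6.5
cz_5 = 6.5
cx_6 = 5.5
cy_6 = 4.5
cz_6 = 2
h_6 = 4.5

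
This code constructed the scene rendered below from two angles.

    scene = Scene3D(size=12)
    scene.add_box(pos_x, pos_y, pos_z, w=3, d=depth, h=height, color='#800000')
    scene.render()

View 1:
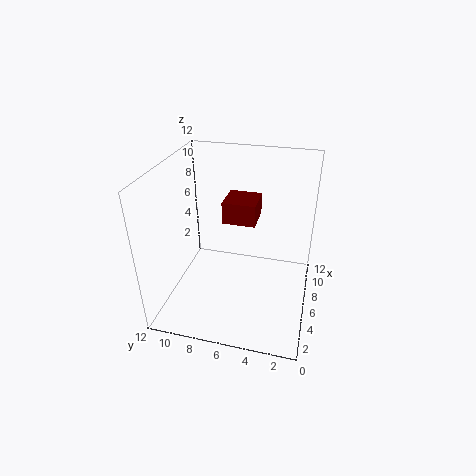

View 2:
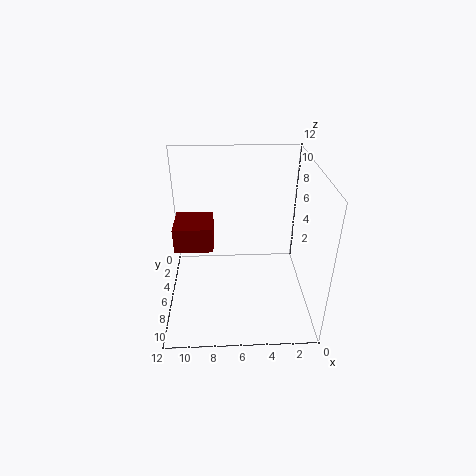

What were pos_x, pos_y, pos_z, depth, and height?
pos_x = 8, pos_y = 5, pos_z = 6, depth = 3, height = 2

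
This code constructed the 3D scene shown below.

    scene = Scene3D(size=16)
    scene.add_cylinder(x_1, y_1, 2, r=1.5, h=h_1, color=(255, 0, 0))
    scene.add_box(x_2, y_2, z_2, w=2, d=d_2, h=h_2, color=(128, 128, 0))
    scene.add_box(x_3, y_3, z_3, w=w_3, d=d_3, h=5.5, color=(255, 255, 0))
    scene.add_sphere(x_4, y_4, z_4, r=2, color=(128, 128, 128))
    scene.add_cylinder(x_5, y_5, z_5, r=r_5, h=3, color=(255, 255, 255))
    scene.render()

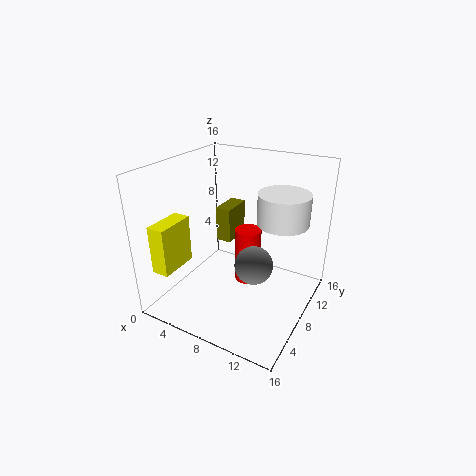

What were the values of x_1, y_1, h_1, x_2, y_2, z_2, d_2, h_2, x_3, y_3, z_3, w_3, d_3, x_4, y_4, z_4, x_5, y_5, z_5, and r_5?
x_1 = 8.5; y_1 = 9.5; h_1 = 6.5; x_2 = 2.5; y_2 = 12; z_2 = 4.5; d_2 = 4; h_2 = 4.5; x_3 = 0.5; y_3 = 2; z_3 = 4.5; w_3 = 2; d_3 = 4.5; x_4 = 11; y_4 = 6; z_4 = 6.5; x_5 = 13.5; y_5 = 7; z_5 = 11.5; r_5 = 2.5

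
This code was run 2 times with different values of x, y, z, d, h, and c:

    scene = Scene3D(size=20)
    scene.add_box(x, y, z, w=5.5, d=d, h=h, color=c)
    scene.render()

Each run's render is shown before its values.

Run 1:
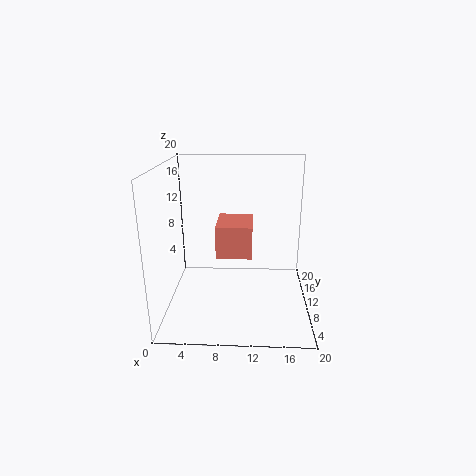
x = 6.5
y = 12.5
z = 5.5
d = 7
h = 5
c = 'salmon'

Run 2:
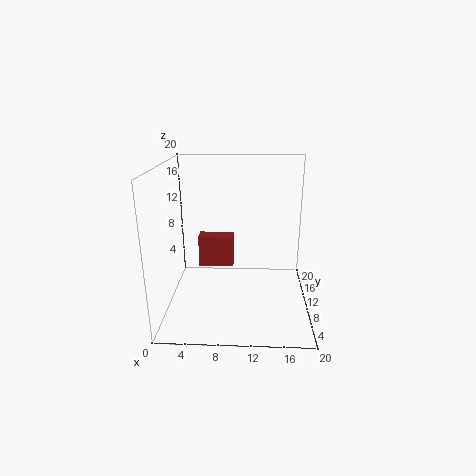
x = 3.5
y = 15
z = 3
d = 2.5
h = 5
c = 'brown'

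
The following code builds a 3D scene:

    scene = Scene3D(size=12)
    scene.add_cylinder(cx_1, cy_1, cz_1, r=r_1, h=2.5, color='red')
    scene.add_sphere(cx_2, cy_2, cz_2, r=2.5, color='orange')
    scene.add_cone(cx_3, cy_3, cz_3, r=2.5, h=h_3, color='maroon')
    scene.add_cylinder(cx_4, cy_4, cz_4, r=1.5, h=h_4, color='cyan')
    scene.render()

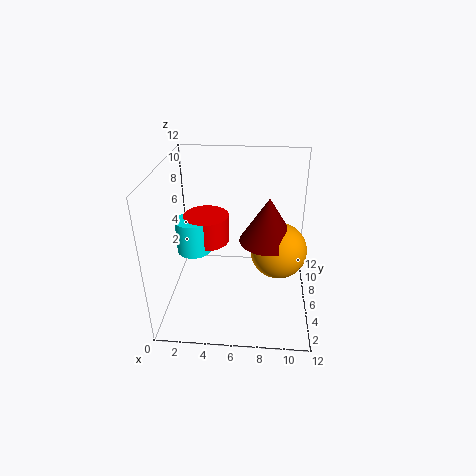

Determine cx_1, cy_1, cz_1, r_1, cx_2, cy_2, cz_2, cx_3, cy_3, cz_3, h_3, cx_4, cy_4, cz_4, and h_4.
cx_1 = 3
cy_1 = 8
cz_1 = 4.5
r_1 = 2
cx_2 = 9.5
cy_2 = 7.5
cz_2 = 4
cx_3 = 8.5
cy_3 = 7.5
cz_3 = 5
h_3 = 4
cx_4 = 2
cy_4 = 7
cz_4 = 4
h_4 = 3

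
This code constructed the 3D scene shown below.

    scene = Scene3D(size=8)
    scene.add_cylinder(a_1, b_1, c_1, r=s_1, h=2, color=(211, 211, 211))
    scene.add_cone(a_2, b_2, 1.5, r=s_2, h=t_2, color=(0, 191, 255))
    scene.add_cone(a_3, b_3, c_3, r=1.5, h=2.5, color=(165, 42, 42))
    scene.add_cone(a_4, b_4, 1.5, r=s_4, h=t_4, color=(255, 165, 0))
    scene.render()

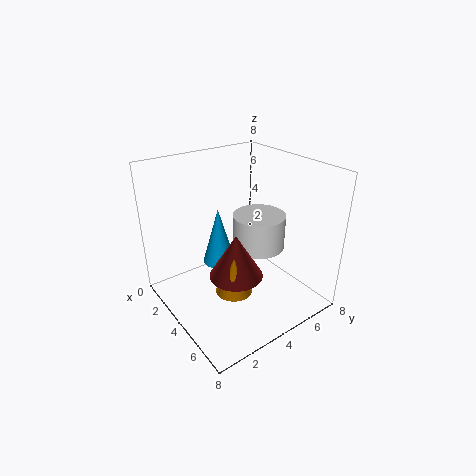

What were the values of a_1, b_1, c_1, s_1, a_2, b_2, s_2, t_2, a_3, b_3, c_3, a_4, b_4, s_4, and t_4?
a_1 = 4, b_1 = 5.5, c_1 = 3, s_1 = 1.5, a_2 = 2, b_2 = 4, s_2 = 1, t_2 = 3.5, a_3 = 4.5, b_3 = 3.5, c_3 = 2, a_4 = 5, b_4 = 3, s_4 = 1, t_4 = 2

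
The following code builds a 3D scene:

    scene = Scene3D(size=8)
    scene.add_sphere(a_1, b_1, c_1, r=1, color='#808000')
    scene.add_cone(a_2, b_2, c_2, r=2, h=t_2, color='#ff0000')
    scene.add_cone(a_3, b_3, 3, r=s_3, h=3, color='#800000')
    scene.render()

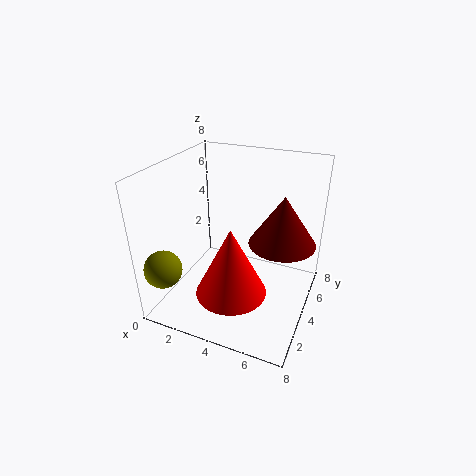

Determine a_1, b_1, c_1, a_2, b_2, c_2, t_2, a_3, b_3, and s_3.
a_1 = 1, b_1 = 1, c_1 = 3, a_2 = 4, b_2 = 3, c_2 = 1, t_2 = 4, a_3 = 6, b_3 = 6, s_3 = 2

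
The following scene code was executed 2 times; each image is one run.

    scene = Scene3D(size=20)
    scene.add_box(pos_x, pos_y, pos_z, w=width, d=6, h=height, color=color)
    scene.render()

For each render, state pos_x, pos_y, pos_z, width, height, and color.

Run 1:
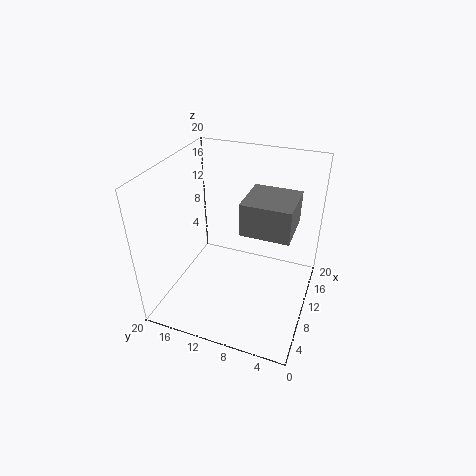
pos_x = 5, pos_y = 2, pos_z = 14, width = 6, height = 4, color = 'gray'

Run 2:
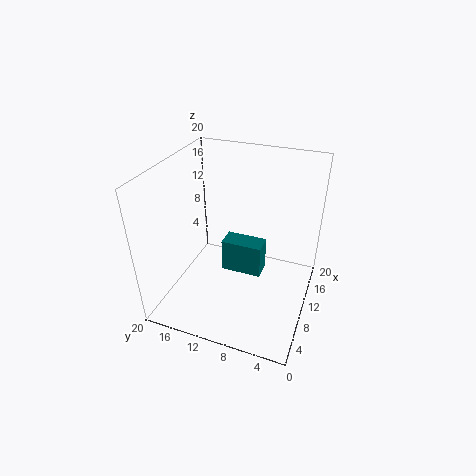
pos_x = 11, pos_y = 7, pos_z = 3, width = 3, height = 5, color = 'teal'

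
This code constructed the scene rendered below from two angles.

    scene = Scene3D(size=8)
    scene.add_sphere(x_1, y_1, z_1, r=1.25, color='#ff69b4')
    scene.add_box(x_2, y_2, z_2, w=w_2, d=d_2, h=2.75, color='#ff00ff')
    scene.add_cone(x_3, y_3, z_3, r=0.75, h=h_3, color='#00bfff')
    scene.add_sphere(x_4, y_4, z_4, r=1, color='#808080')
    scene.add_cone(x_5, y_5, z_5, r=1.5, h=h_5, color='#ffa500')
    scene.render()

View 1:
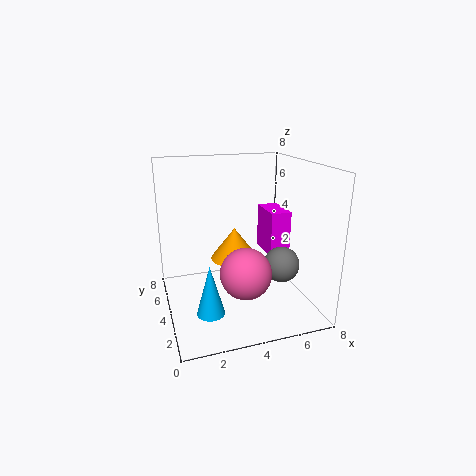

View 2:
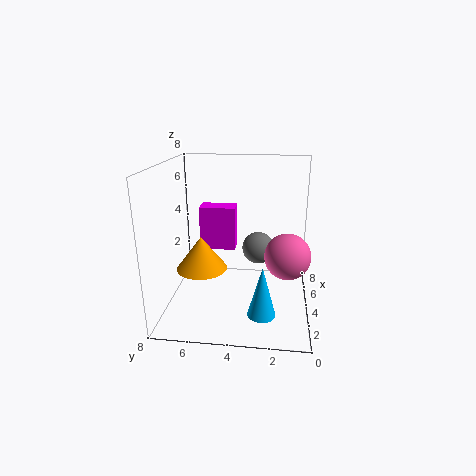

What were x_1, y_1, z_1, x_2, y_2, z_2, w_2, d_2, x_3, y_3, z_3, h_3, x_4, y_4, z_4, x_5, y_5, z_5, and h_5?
x_1 = 3.5
y_1 = 1.25
z_1 = 3.25
x_2 = 6.25
y_2 = 4.5
z_2 = 2.25
w_2 = 1.25
d_2 = 2.25
x_3 = 2
y_3 = 2.5
z_3 = 0.5
h_3 = 2.75
x_4 = 6.25
y_4 = 3
z_4 = 2.5
x_5 = 4.5
y_5 = 6.25
z_5 = 1.75
h_5 = 2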